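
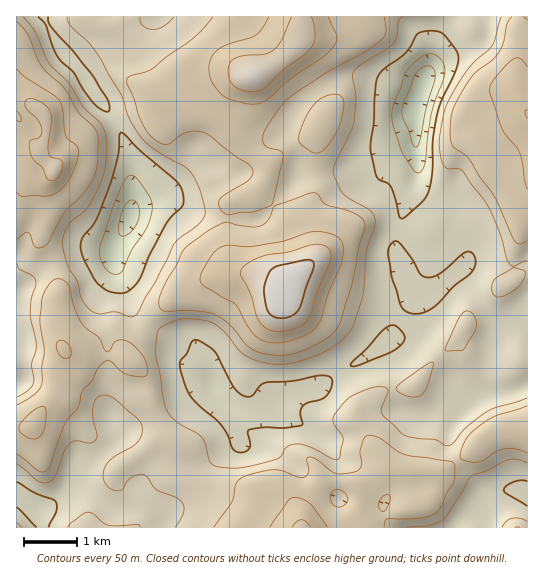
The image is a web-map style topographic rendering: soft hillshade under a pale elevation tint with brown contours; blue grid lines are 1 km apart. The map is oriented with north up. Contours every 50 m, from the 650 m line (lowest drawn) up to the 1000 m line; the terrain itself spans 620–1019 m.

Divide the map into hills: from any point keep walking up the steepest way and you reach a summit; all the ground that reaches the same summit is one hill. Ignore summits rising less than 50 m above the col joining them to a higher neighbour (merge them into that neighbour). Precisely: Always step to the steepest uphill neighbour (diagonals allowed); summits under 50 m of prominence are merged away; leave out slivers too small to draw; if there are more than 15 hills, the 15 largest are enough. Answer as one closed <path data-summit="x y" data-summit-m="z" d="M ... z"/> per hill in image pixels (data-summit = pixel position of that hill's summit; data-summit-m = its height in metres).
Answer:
<path data-summit="287 283" data-summit-m="1019" d="M355 76l-12 1-21 10-17 12-14 15-6 15 0 8 11 20 0 21-34 39-5 3-15 0-35-4-17-5-21-12-10 0-18 5-9 6-4 13-15 28 0 11 7 12 11 33 18 18 32 19 17 7 9 11 5 23 17 18 18 9 19-1 36-20 17-3 18-15 22-12 23-17 9 29 1 18 5 15 5 5 17 6 7 0 20-10 17 2 22-16 22-1 20-7 1-58-7-7-20 5-16-15-25-37 7-11-11-15-3-8 2-30-6-5-23-5-9-12-2-78 5-16-15-8z"/><path data-summit="251 75" data-summit-m="997" d="M450 16l-291 0-17 8-15 17-9 4-21-1-20 16-6 1 8 8 16 26 13 15 17 32 6 19 2 48 8-5 13-4 15-1 21 12 17 5 50 4 14-11 25-31 0-21-11-20 0-8 8-19 12-11 17-12 13-7 16-4 43 7 25 9 12-27 4-20 14-23z"/><path data-summit="302 527" data-summit-m="960" d="M382 344l-23 17-22 12-18 15-17 3-32 18-9 3-14 0-14-7 0 12-2 10 9 16-11 5-23 17-13 4-18 0-10-2-8 0-6 2-12 16 30 24 0 6-6 12 291 1 12-12 16-7 5-8 12-9 18-3 10 4 1-107-21 6-22 1-22 16-17-2-20 10-7 0-17-6-5-5-5-15-1-18z"/><path data-summit="34 426" data-summit-m="915" d="M113 252l-24 0-24 8-16 3-16 12-17 23 0 32 5 5 3 8-1 34-2 4-5 4 0 112 9 2 16 10 13-6 15-16 6-13 26-19 15-16 4-6-1-6 26 34 2 12 10-6 18 2 23-1 8-3 23-17 11-5-9-16 2-20-21-22-8-28-6-6-17-7-32-19-16-14-8-16-5-21-7-12z"/><path data-summit="527 114" data-summit-m="951" d="M527 16l-76 0-16 29-4 20-16 44 2 78 9 12 23 5 6 5-2 30 3 8 11 15 0 3-7 6 3 7 22 32 13 14 7 1 10-5 6 0 6 7z"/><path data-summit="54 170" data-summit-m="965" d="M43 16l-27 1 1 280 16-22 16-12 16-3 24-8 24 0 15-29 4-14-1-48-6-19-17-32-13-15-16-26-11-11-13-19z"/><path data-summit="517 527" data-summit-m="852" d="M517 489l-18 3-12 9-2 18 2 9 41-1 0-33z"/><path data-summit="17 527" data-summit-m="824" d="M21 497l-5 1 0 29 26 1-2-19z"/>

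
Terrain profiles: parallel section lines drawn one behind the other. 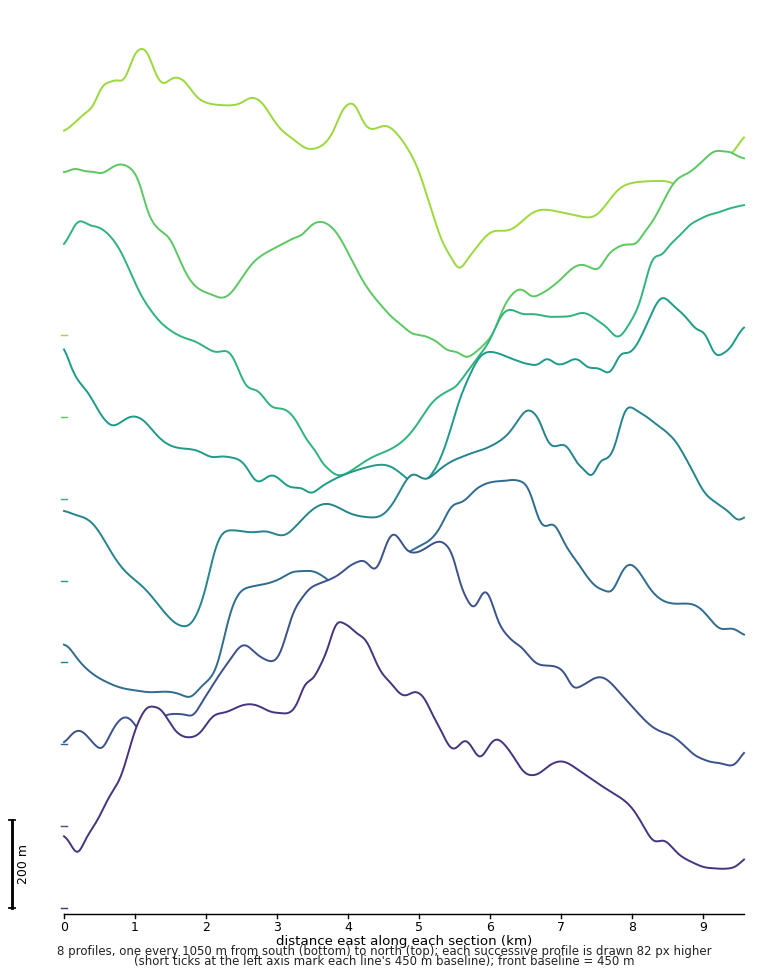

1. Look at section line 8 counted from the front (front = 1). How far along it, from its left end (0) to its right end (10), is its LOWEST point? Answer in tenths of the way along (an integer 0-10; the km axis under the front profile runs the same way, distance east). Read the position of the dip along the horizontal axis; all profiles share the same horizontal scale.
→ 6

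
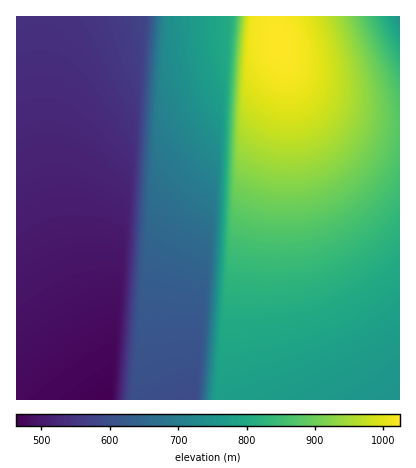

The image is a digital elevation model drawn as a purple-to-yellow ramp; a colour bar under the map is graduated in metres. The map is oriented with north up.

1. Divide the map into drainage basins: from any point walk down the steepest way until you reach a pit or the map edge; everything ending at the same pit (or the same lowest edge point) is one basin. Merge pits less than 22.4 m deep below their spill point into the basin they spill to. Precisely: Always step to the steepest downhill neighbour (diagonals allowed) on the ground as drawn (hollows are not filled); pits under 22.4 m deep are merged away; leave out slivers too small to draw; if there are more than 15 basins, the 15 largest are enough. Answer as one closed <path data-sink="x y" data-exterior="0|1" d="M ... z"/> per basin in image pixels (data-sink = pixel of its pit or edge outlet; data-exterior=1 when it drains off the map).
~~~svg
<path data-sink="108 400" data-exterior="1" d="M276 16l-260 0 0 384 204 0 7-78 7-48 13-48 28-86 9-42 1-32-8-34z"/><path data-sink="400 400" data-exterior="1" d="M284 56l1 34-4 26-14 50-23 70-11 44-13 120 180 0 0-276-40-5-34-14-14-10-16-15z"/><path data-sink="400 16" data-exterior="1" d="M400 16l-124 0 0 10 7 30 7 14 22 25 28 17 20 7 20 4 20 1z"/>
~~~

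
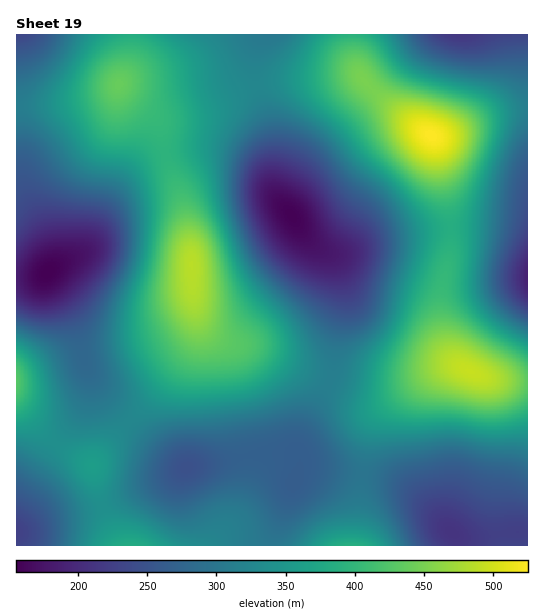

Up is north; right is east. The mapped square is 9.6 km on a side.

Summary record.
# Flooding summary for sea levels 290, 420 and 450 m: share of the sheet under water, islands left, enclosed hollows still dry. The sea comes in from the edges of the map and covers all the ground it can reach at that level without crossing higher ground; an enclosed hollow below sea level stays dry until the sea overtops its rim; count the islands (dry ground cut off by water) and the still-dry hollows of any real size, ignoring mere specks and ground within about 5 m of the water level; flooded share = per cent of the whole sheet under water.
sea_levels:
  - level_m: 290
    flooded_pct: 17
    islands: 0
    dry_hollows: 2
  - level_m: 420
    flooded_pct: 87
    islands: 3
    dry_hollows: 0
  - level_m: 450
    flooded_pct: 94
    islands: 3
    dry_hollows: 0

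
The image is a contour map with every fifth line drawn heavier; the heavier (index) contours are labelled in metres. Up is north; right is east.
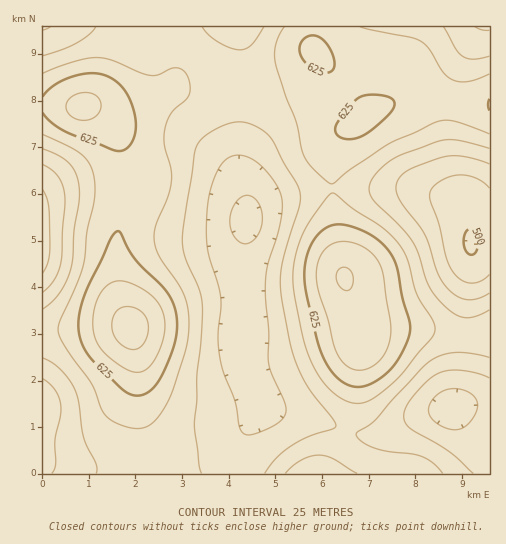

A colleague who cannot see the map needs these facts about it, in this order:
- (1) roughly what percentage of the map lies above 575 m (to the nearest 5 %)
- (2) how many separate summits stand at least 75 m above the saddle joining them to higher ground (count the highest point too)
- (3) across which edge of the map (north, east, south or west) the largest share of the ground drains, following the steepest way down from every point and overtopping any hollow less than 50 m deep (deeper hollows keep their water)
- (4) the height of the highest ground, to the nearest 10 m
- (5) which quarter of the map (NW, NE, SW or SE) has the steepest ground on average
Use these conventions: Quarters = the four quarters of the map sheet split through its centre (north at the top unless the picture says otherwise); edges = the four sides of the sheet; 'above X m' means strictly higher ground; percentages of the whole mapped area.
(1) Roughly 65 % of the ground is higher than 575 m.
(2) Counting only tops that stand 75 m proud, the map has 2 summits.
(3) Drainage is mainly to the south: more ground falls towards that edge than towards any other.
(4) The highest ground is at about 680 m.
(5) Slopes are steepest in the south-east quarter.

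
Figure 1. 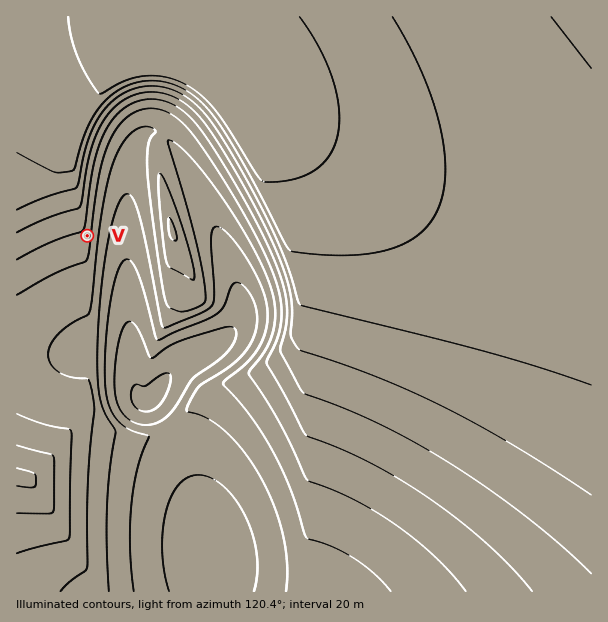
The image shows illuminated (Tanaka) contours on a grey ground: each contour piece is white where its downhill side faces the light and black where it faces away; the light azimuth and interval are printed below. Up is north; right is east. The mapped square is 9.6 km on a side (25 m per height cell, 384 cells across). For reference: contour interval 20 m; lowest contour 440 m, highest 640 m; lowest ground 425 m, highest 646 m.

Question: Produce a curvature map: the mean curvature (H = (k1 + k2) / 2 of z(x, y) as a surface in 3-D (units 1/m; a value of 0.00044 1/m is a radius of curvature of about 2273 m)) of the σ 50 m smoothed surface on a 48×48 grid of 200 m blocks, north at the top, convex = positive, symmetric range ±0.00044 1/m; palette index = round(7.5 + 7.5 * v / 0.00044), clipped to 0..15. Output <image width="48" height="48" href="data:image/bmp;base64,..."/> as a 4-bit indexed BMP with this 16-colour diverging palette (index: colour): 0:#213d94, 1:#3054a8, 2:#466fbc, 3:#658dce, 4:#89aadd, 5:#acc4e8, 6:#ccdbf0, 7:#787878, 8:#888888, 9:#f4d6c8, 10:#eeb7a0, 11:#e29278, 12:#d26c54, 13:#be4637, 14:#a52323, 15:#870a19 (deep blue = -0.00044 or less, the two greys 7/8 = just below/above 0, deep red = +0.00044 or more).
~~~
<image width="48" height="48" href="data:image/bmp;base64,Qk32BAAAAAAAAHYAAAAoAAAAMAAAADAAAAABAAQAAAAAAIAEAAATCwAAEwsAABAAAAAAAAAAlD0hAKhUMAC8b0YAzo1lAN2qiQDoxKwA8NvMAHh4eACIiIgAyNb0AKC37gB4kuIAVGzSADdGvgAjI6UAGQqHAIiIiGeIiIiIiIiIhniIiIiIiIiIiIiIiIiIh2iIiIiIiIiIhniIiIiIiIiIiIiIiIiIdXiIiIiIiIiIhniIiIiIiIiIiIiIiIiIZoiIiIiIiIiIh2iIiIiIiIiIiIiHd4iHV4iIiIiIiIiIh2iIiIiIiIiIiId3d4iFaIiIiIiIiIiIh2iIiIiIiIiIh3d3d4hliIiIiIiIiIiIh2iIiIiIiIiHd3d3d4dHiIiIiIiIiIiIh2iIiIiIiId3d3d3d3VYiIiIiIiIiIiIh2iIiIiIiHd3d3d3d0RoiIiIiIiIiIiIh2iIiIiIh3d3d3d3d3ZHiIiIiIiIiIiIh2iIiIiHd3d3d3d3d4hliIiIiIiIiIiIh2iIiIh3d3d3d3d3d4iGaIh2V4iIiIiIh2iIiId3d3d3d3d3d4iIV4U1ZDeIiIiIh2iIiHd3d3d3d3d3d4iIdWS8zIN4iIiIhmiIh3d3d3d3d3d3d4iIhSnMy7gniIiIhmiId3d3d3d3d3d3d4iIhiu7mqpSaIiIhniHd3d3d3d3d3d3d4iIhiqqeaqFMkeIhnh3d3d3d3d3d3d3d4iIhiqqd6qaqWJHhXd3d3d3d3d3d3d3d4iIhiqqlKqqqrpSdXd3d3d3d3d3d3d3d4iIhzqqopqqqru2JXd3d3d3d3d3d3d3d4iIhzqqpUqqqqu7M3d3d3d3d3d3d3d3d4iIhzqqqQWZmau7gHd3d3d3d3d3d3d3d4iIhzqqqSQVaKq7kHd3d3d3d3d3d3d3d4iIhjqqqSdgeaq7kHd3d3d3d3d3d3d3d4iIhkqqqShTmqqqgHd3d3d3d3d3d3d3d4iIhVqqqScXqqqqUXd3d3d3d3d3d3d3d4iIhVqqqiYZqqqqJHd3d3d3d3d3d3d3d4iIhGqqqjFaqqqpBnd3d3d3d3d3d3d3d4iIg4qqqiCaqqqmB3d3d3d3d3d3d3d3d4iIgpqqqgKqqqqhR3d3d3d3d3d3d3d3d4iIcZqqqgeqqqqAd3d3d3d3d3d3d3d4iHiIcaqqqQmqqqoyd3d3d3d3d3d3d3iIiFZ4UqqqpwqqqqkGd3d3d3d3d3d3eIiIiHdWNKqqpDqqqqQXd3d3d3d3d3d3iIiIiIh3FKqqo2qqqpBnd3d3d3d3d3d4iIiIiIiIQ6qqo4qqqkF3d3d3d3d3d3eIiIiIiIiIYKuqlpqqqQZ3d3d3d3d3d3iIiIiIiIiIcJu7qaqqoyd3d3d3d3d3d4iIiIiIiIiHcku7u7u7cHd3d3d3d3d3d4iIiIiIiIh3dwm7u7u5BXd3d3d3d3d3eIiIiIiIiIh3d1CbzLuQN3d3d3d3d3d3iIiIiIiIiId3d3UDeXMEd3d3d3d3d3d4iIiIiIiIiId3d3d0EBR3d3d3d3d3d3d4iIiIiIiIiHd3d3d3d3d3d3d3d3d3d3eIiIiIiIiIiHd3d3d3d3d3d3d3d3d3d3iIiIiIiIiIiHd3d3d3d3d3d3d3d3d3d4iIiIiIiIiIiHd3d3d3d3d3d3d3d3d3d4iIiIiIiIiIiA=="/>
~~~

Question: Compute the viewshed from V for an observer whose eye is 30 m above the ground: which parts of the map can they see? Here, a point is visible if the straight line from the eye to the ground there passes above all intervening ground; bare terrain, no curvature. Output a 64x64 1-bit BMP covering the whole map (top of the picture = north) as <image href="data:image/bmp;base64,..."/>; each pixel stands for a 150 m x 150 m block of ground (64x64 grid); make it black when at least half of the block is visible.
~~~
<image width="64" height="64" href="data:image/bmp;base64,Qk0+AgAAAAAAAD4AAAAoAAAAQAAAAEAAAAABAAEAAAAAAAACAAATCwAAEwsAAAIAAAAAAAAA////AAAAAAAAAAAAAAAAAAAAAAAAAAAAAAAAAAAAAAAAAAAAAAAAAAAAAAAAAAAAAAAAAAAAAAAAAAAAAAAAAAAAAAAAAAAAAAAAAAAAAAAAAAAAAAAAAAAAAAAAAAAAAAAAAAAAAAAAAAAAAAAAAAAAAAAAAAAAAAAAAAAAAAAAAAAAAAAAAAAAAAAAAAAAAAAAAAAAAAAAAAAAAAAAAAAAAAAAAAAAAAAAAAAAAAAAAAAAAAAAAAAAAAAAAAAAAAAAAAAAAAAAYAAAAAAAAABgAAAAAAAAAOAAAAAAAAD+4AAAAAAAAP/gAAAAAAAA/+AAAAAAAAD/4AAAAAAAAP/gAAAAAAAA/+AAAAAAAAD/4AAAAAAAAP/gAAAAAAAA/+AAAAAAAAD/4AAAAAAAAP/gAAAAAAAA/+AAAAAAAAD/4AAAAAAAAP/gAAAAAAAA/+AAAAAAAAD/4AAAAAAAAP/gAAAAAAAA/+AAAAAAAAD/4AAAAAAAAP/gAAAAAAAA/+AAAAAAAAD+wAAAAAAAAP4AAAAAAAAA/gAAAAAAAAD+AAAAAAAAAP4AAAAAAAAA/wAAAAAAAAD/AAAAAAAAAP8AAAAAAAAA/wAAAAAAAAD/AAAAAAAAAP+AAAAAAAAA/4AAAAAAAAD/gAAAAAAAAP+AAAAAAAAA/8AAAAAAAAD/wAAAAAAAAA=="/>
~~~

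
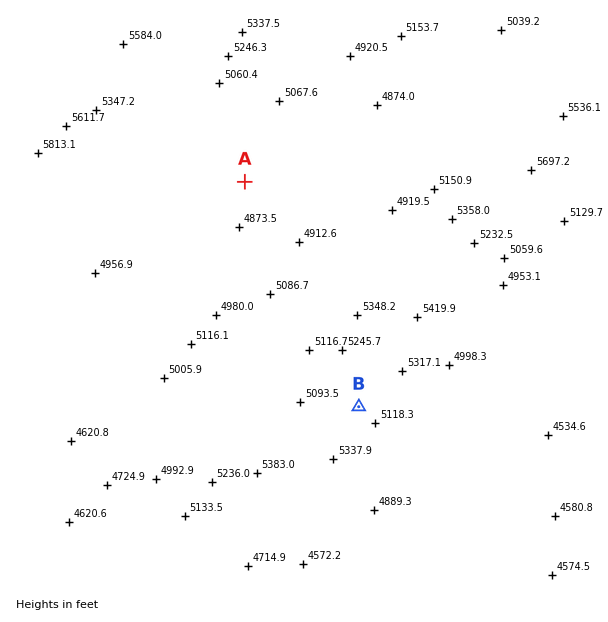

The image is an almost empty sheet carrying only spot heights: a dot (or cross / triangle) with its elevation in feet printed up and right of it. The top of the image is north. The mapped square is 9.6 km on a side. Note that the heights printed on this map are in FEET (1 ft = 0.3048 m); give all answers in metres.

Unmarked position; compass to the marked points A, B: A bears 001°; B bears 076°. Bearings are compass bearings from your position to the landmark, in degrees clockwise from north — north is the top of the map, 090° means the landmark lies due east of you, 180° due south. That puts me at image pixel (240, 436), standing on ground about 1620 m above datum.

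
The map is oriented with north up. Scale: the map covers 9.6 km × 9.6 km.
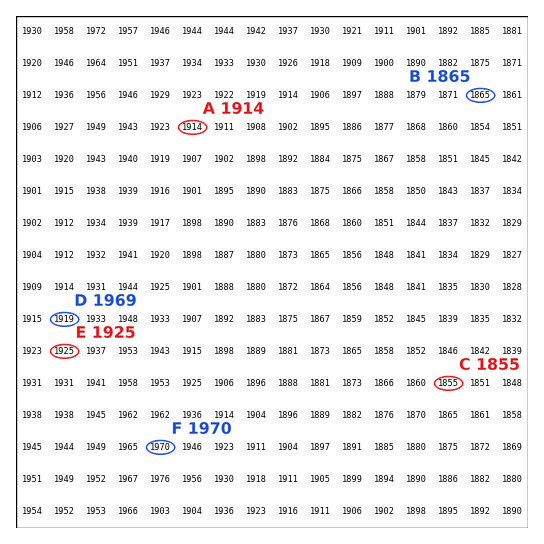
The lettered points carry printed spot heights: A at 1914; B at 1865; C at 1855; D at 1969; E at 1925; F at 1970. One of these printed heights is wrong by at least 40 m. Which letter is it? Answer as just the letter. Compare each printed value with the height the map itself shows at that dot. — D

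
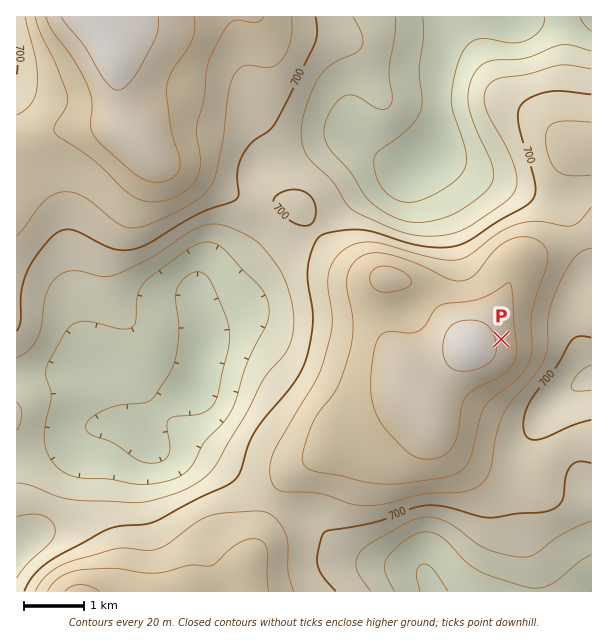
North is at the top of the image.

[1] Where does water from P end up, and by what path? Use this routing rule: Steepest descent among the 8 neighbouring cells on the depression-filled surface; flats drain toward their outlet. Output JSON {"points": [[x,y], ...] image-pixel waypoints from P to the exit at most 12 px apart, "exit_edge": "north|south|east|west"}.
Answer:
{"points": [[501, 339], [513, 339], [525, 339], [537, 339], [549, 339], [561, 339], [573, 347], [585, 359], [590, 371], [591, 372]], "exit_edge": "east"}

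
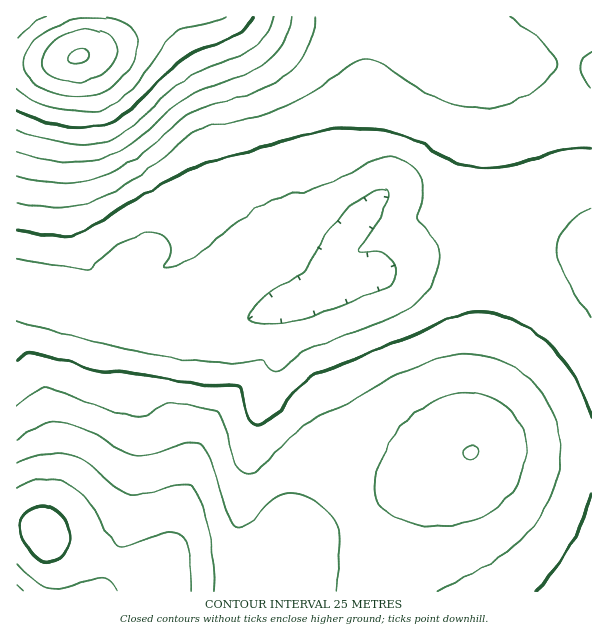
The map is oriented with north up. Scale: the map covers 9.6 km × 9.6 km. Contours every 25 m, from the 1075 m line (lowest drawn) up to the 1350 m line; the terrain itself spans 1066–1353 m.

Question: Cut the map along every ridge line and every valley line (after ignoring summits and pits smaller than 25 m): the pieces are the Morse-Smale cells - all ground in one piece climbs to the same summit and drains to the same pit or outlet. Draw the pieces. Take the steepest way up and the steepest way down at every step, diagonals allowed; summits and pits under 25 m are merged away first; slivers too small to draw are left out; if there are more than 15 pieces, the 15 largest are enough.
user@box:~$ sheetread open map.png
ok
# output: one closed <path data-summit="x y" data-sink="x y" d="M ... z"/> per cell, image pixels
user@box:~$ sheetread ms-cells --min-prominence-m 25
<path data-summit="78 56" data-sink="344 242" d="M591 16l-495 0-4 26-9 13-35 7-32 3 0 225 128 29 38 5 31 0 53-11 79-31 32-10 39-18 37-10 33-3 38 1 67 10z"/><path data-summit="471 452" data-sink="344 242" d="M492 241l-28 1-30 6-33 12-24 12-32 10-63 25-5 7 0 15 5 16-5 15 0 12 5 8 34 34 27 71 21 43 21 35 23 29 183 0 1-340-37-6z"/><path data-summit="45 534" data-sink="344 242" d="M23 290l-7 1 1 237 22 2 14 11 109 41 2 2 1 8 243-1-23-28-21-35-21-43-27-71-34-34-5-8 0-12 5-13-5-18 0-15 2-6-52 14-45 2-77-12z"/><path data-summit="45 534" data-sink="17 591" d="M27 528l-11 0 1 64 147-1 0-7-2-2-102-38-13-6-5-6z"/><path data-summit="78 56" data-sink="17 17" d="M95 16l-78 0-1 47 32-1 35-7 7-7 4-10z"/>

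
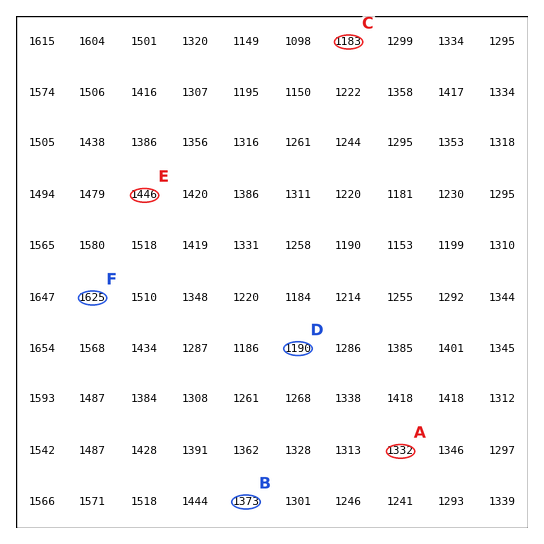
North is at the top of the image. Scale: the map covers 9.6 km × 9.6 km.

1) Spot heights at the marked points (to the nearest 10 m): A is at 1330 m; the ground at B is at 1370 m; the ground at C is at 1180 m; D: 1190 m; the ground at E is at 1450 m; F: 1620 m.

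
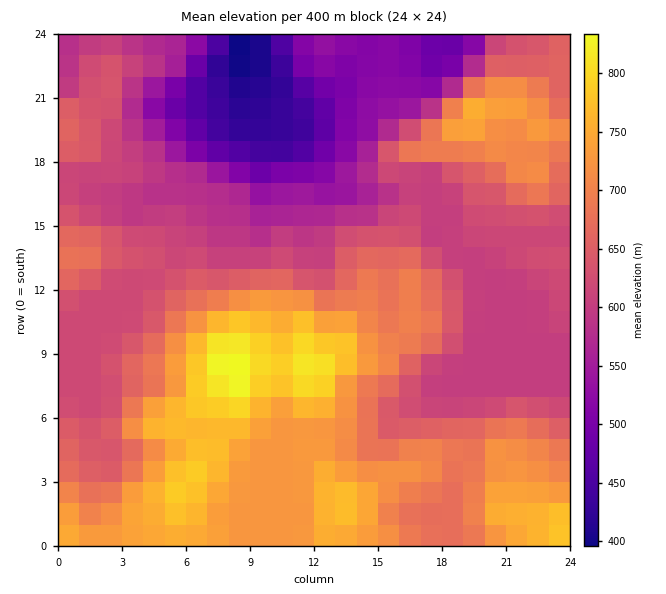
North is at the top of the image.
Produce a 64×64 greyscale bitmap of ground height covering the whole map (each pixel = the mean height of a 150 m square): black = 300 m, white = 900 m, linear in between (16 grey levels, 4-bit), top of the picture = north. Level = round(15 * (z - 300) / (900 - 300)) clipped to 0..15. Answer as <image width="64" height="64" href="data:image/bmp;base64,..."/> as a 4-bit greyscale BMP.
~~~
<image width="64" height="64" href="data:image/bmp;base64,Qk12CAAAAAAAAHYAAAAoAAAAQAAAAEAAAAABAAQAAAAAAAAIAAATCwAAEwsAABAAAAAAAAAAAAAAABEREQAiIiIAMzMzAERERABVVVUAZmZmAHd3dwCIiIgAmZmZAKqqqgC7u7sAzMzMAN3d3QDu7u4A////ALu7u7u7u7u7u7u7u7u7u7u7u7u7u6qqmZmZqqu7u8zMu7u7u7u7u7u7u7u7u7u7u7vLu7u6qqmZmZqqu7u7zMy7uqq7u7u7zMu7u7u7u7u7vMy7u7qqmZmZmqu7u7vMzLu6qqu7u7vMy7u7u7u7u7u8zMu7qqmZmZmaq7u7u8zMu7qqq7u7vMzMu7u7u7u7u7zMzLuqqZmZmZqrvMu7zMy7qqqqu7vMzMy7u7u7u7u7vMzMu6qqmZmZmqu7u7u7u6qqmaq7u8zMzLu7u7u7u7u8zMy7uqqqqZmaq7u7u7u7qpmZmqu7zMzMy7u7u7u7u7zMy7u7qqqqqZqqu7u7u6qZmZmZqru8zMzMu7u7u7u7vMu7u7u7uqqpmqqru7u6qpmZmZmaq7vMzMzLu7u7u7u7u7qqq7u6qqmZqqu7uqqqmZmYiJmqu7zMzMu7u7u7u7u6qqqqqqqqqpmqu7uqqqqZmYiImZqrvMzMy7u7u7u7u7qqqaqqqqqqmaq7uqqqqpmZiImZqru7zMzLu7u7u7u7qqqpmaqqqqqZqruqqqqpmZmImaq7u7u8zMy7u7u7u7q6qqmZmZmqqpmqqqqqqZmZmIiZq7zMzMy8zMu7u7u7u7qqqZmZmZmZmZqqqqmZmZmIiImrvMzMzMzMzMu7u7u7u6qpmIiIiJmZmZmZmZmZiIiIiZq7zMzMzMzMy7u7u7u7qqmYiIiIiIiIiZmZiIiIiIiImqu7zMzMzN3Lu7zMy7uqqZmIiIiIiIiIiIiIiIiIiIiZqqu8zMzd3cy7zMzMu6qZmZiIiIiIiIiIiIiIiIiIiJmZqrvMzd3d3LzMzdzLqqmZmIiIiIiIiIiIiIiIiIiImZmqq8zN3d3czMzd3MuqqqmYiIiIiIiIiIiIiIiIiImZmaq7zN3e7d3Mzd3dzLuqqpmIiIiIiIiIiIiIiIiIiZmaqrvM3d7d3czN3d3My7uqqZiIiIiIiIiIiIiIiIiJmZmqu8zd3d3czM3d3czLu6qqmYiIiIiIiIiIiIiIiIiZmaq7vM3d3dzMzN3czMu6qqqZmYiIiIiIiIiIiIiIiIiZmqu8zd3d3MzM3czMy7qqqqqpmIiIiIiIiIiIiIiIiImaq7vM3d3MzMzMzMzLqqqqqqmYiIiIiIiIiIiIiIiIiJmqu7zMzMzLvMzLu7uqqqqqqZiIiIiIiIiIiIiIiIiImZqqu7zMy7u8zLu7u6qqqqqpmIiIiIiIiIiIiIiIiIiZmaqqu7u7u7vLuqqqqpqqqqmYiIiIiIiIiIiIiIiIiImZmqqqq7u7u7qqmqqqmaqqmZiIiIiIiIiIiIiIiIiIiZmZmZqqqqqqqZmZqqqZqqqZmIiIiIiIiIiZmIiIiIiImZmZmZmqqqmZmZmaqpmqqpmYiIiIiIiIiJmZmIiIiIiImZiImZmZmYiIiZqqmaqqmZiIiIiIiIiImamZiIiIiIiIiIiIiIiIiIiJmqmZqqmZiIiIiIiIiIiaqpmIiIiIiIiIiIiIiIiIeImZmZmamYiIiIiIiIiIiJmpmZiIiIiIiIh3iIiIiId4iJmZmZmYiIiIiIiIiIiImZmZmYiIiIiIiHd3d3iIh3iImZmZmYiIiIiIiIiIiIiZmZmYiIiIiIiHd3d3eIh3eIiIiIiYiIeIiIiIiIiIiJmZmIiIiIiIiHd3d3d3d3d3iIiIiIiId3iIiIiIiIiImYiIiHd4iIh3d3d3dmd3d3d3iIiIiIiHeIiIiIiIiIiIiIiHd3eIh3d3d3d2Znd2d3d3d3iIiId4iIiIiIiIiIiIiHh3d3d3d3d3d3ZmZ2ZmZmZneIiIiHiIiIiJmZmYiIiHeHd3d3d3d3d3ZmZmZmZmZmZ3iIiIeIiIiJmamZmIiId3d3d3d3d3d3ZmZmZmZmZmd3d3iId4iIiJmaqqmYiIiIiHd3d3d3d3ZlVWZmZmZmd3d3d3d4iJmZmaqqqZiIiIiIiHd3d3dmZVVVVVVVVmZneIiHd4iJmZmaq6qpmIiIiIiIh3d3ZmVVVERVVVVWZmd4mZiIiZmZmqqqqqmYiIiIiIh3dmZlVUREREREVVVmZ3iZqZmZmZqqqqqqqZmZmYiId3dmZVVEREREM0REVVZmeJmqqqqqqqqqqqqqqZmZiId3d2ZVVEREMzMzM0RFVWZniZqqq6qquqqqqqqpmZmIh3d2ZVVEQzMzMzMzREVVVmd4iZqru7u6qqq7uqmZiIiHd2ZVVURDMzMzMzNERVVmZmd4iau7u7qqq7u6qZmImId2ZVVUREMzMzMzNERFVWZmZmd4mrzLu7u7u6qpmYiYh3ZlVUREQzMzMzM0REVVZmZmZmeJu8y7u7u6qZiIiJiHdmVVRERDMzMzMzREVVVmZmZmZniau7u7u7qZmIiImId2ZVVEREMzMzMzRERVVVZmZmZmZ4mru7u7qpmXeIiZiHdmZVREMzMzMzNERVVVVWZmZlVWeJqqqqqqmZd4iJmIh3dmVUQzMzMzM0VVVVVVZmZlVVVniZqqqZmZl3eIiIiHd3ZlRDMyMzM0RVVVVVVVVVVVVVZ4mZmZmZmXd4iIiId3d2VUMzIiMzRVZmVVVVVVVVVVVWeJmZmZmZd3iIiId3d3dlRDMiIzNFVmZlVVVVVVVVVVVniYiImZl3d4iId3d3dmZUMyIjNEVWZmZVVVZVVVVVVWeIiIiZmXd3d3d3d3dmZlVDIiM0RVZmZlVVVVVVVVVVVoiIiJmZ"/>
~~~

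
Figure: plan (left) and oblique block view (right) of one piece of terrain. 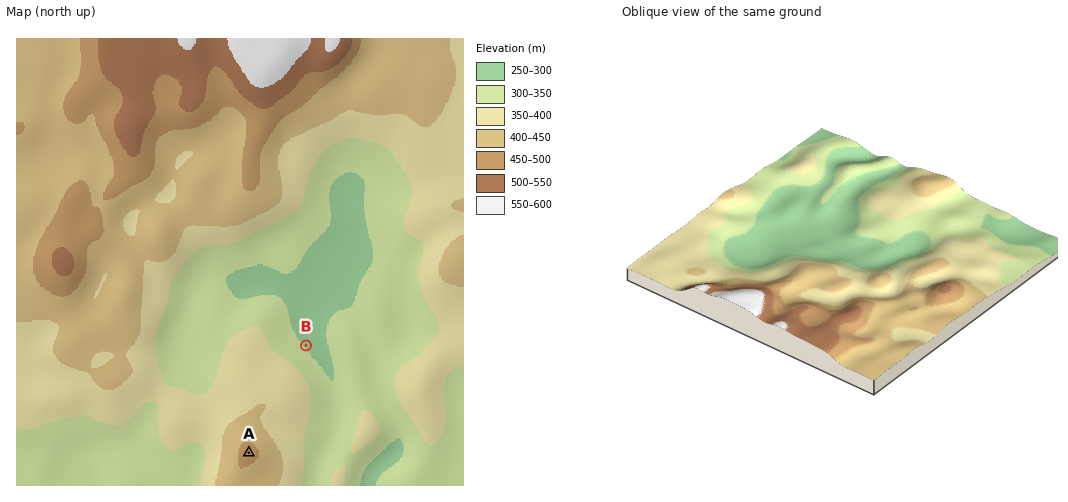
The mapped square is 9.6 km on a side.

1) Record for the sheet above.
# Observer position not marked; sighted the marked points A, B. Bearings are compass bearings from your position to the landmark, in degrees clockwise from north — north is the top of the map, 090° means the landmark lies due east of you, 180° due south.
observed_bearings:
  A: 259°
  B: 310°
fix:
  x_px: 399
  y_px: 424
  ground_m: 320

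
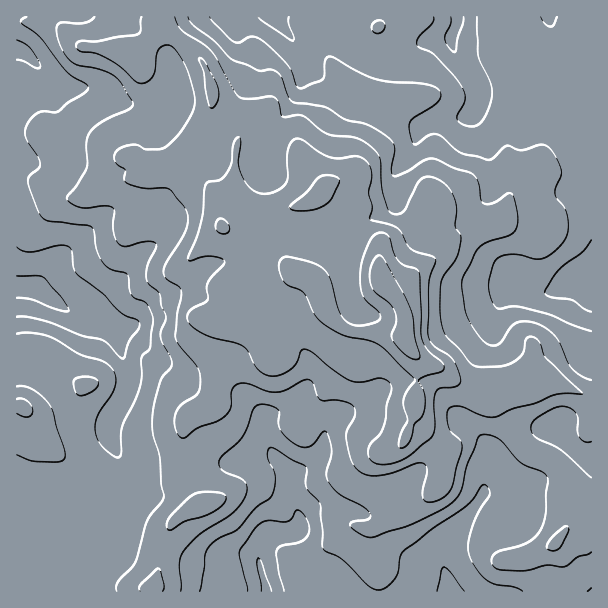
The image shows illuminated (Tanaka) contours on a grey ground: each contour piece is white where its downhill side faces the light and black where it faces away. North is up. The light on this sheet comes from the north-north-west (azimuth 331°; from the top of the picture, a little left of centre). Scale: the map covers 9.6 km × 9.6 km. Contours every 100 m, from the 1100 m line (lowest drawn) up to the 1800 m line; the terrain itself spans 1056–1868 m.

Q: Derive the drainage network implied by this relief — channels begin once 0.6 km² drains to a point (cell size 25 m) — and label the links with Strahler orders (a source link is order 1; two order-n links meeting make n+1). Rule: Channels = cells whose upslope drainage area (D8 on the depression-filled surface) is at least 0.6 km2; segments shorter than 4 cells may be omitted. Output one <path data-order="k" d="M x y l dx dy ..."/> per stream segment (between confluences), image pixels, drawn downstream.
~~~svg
<path data-order="1" d="M507 591l-57 0"/><path data-order="2" d="M258 557l0 4 2 2 1 10 2 2 1 9 2 1 0 6"/><path data-order="1" d="M254 552l4 5"/><path data-order="1" d="M92 539l0-9 1-2 0-4 2-2 0-6 1-1 2-12"/><path data-order="2" d="M299 528l0 2-5 3-22 0-3 1-8 8-3 15"/><path data-order="1" d="M506 501l-12-6-11 0-1 2"/><path data-order="2" d="M101 500l15-15 0-3 1-2 0-6 2-1 0-17-3-6-3-3 0-3-3-4 0-6-2-2 0-10 6-12 6-8 6-12 0-4 2-2 0-15-2-1-1-8-3-4-3-23-8-7"/><path data-order="1" d="M68 498l3 3 6 3 4 0 2-1 13 0 3-3 2 0"/><path data-order="2" d="M482 497l-11 12 0 1-13 14 0 1-12 12-2 3 0 3-1 2 0 22 1 2 0 3 3 6 0 9 2 1 0 3 1 0"/><path data-order="1" d="M404 488l0 3-3 6 0 4-5 9-10 11-8 0-4-3-3 0-8-5-3 0-6-3-10 0-2-1-31 0-9 9 0 6-3 4"/><path data-order="2" d="M290 483l0 14 9 18 0 13"/><path data-order="2" d="M287 470l3 4 0 9"/><path data-order="1" d="M261 461l17 0 9 9"/><path data-order="2" d="M264 431l0 6 8 15 15 16 0 2"/><path data-order="1" d="M471 429l15 15 0 26-1 1 0 20-3 6"/><path data-order="1" d="M555 429l24 24 9 5 3 0 0 1"/><path data-order="1" d="M260 408l3 5 0 16 1 2"/><path data-order="1" d="M368 399l-9 8-18 7-15 15 0 5-2 1 0 11-3 6-19 19-5 2-6 6 0 3-1 1"/><path data-order="1" d="M24 374l-7 0 0-2"/><path data-order="1" d="M171 366l-6-4-1 0-5-5-1 0-27-27-12 0-5-3"/><path data-order="1" d="M308 362l0 21-8 15-12 12-4 0-2 1-4 0-2 2-6 1-6 6 0 11"/><path data-order="3" d="M111 326l-3-3-3 0-1-2-6 0-2-1-6 0-3-2"/><path data-order="1" d="M497 323l0-9"/><path data-order="1" d="M495 320l0-5 2-1"/><path data-order="3" d="M87 318l-3 0-4-3-3 0-6-3-3-3-2 0-3-3-1 0-3-3-11-6-9-7-3-2-4 0-2-1"/><path data-order="2" d="M497 314l0-3 1-2 0-3 3-6 11-10"/><path data-order="1" d="M351 306l-3-6 0-4-1-2 0-7-2-2 0-9-1-1 0-5-2-1 0-3-4-9 0-26 1 0 5-4 1 0 8-6"/><path data-order="1" d="M591 291l0-15"/><path data-order="2" d="M512 290l19 0"/><path data-order="2" d="M531 290l5 0 1 1 20 0 6-4 1 0 8-8 3-1 3 0 1-2 12 0"/><path data-order="3" d="M30 287l-13 0"/><path data-order="1" d="M522 287l3 1 5 0 1 2"/><path data-order="1" d="M260 281l-8-8-1-3 0-12-8 0"/><path data-order="1" d="M51 266l-7 7 0 2-5 4 0 2-6 6"/><path data-order="2" d="M243 258l-3 2-9 0-1 1-11 0-1 2-3 0-9 4-17 17-1 0-5 4-6 3-3 0-1 2-9 0-2 1-6 2-16 16 0 3-11 11-3 1-12 0"/><path data-order="1" d="M249 252l-6 6"/><path data-order="1" d="M156 243l-9 8-1 0-14 13 0 2-42 42 0 7-3 3"/><path data-order="1" d="M330 233l5-3 3 0 9-8 6-1"/><path data-order="1" d="M456 227l3-2 30-30 0-4 2-2 0-34-5-9-7-9 0-3-2-2 0-4-1-2 0-18"/><path data-order="2" d="M353 221l12 0 9-5 3 0 6-3 12-12 0-28 6-6 0-2 9-10 4-9 3-12 2-3 6-6"/><path data-order="1" d="M116 209l-2 0-4 4-2 0-73 74-2 0"/><path data-order="1" d="M578 195l13 14 0 66"/><path data-order="1" d="M41 167l-6-2-2-1-3 0-1-2-3 0-2-1-7 0 0-3"/><path data-order="1" d="M261 165l0-22 6-11 23-22 0-2 3-3 4-9 0-4 2-2 0-3 3-6 0-4 1-2 0-13"/><path data-order="1" d="M218 138l0-3 6-12 15-19 3-6 1-8 14-13 0-33 18-18 0-9"/><path data-order="2" d="M425 125l7-5 24 0 2-1 3 0 6-5 1 0 8-7"/><path data-order="1" d="M473 113l0-2 3-3"/><path data-order="3" d="M476 107l1-3 0-15-4-9"/><path data-order="1" d="M536 107l0-5 1-1 0-18-1-2 0-3-11-10-6-3-16 0-17 16-12 0-1-1"/><path data-order="1" d="M344 95l-14-14-1 0-9-7-8-3-9-9"/><path data-order="1" d="M171 84l0 2-7 7-6 2-11 6-3 0-1 1-21 0-14-10-3 0-6-3-28 0-2-2-6-1-19-17-2 0-16-16-2 0"/><path data-order="3" d="M473 80l-12-17-2-4-3-3-3-6 0-3-1-2 0-7 1-3"/><path data-order="1" d="M48 77l-24-24"/><path data-order="2" d="M303 62l-7-18-17-20 0-1-3-3 0-3-1 0"/><path data-order="2" d="M24 53l-4-3-3 0 0-2"/><path data-order="1" d="M402 53l24-12 23 0 4-6"/><path data-order="3" d="M453 35l0-3 5-9 0-6"/><path data-order="1" d="M552 29l0-3-1-2 0-7-2 0"/><path data-order="1" d="M240 18l2-1 33 0"/><path data-order="1" d="M86 17l-12 0"/>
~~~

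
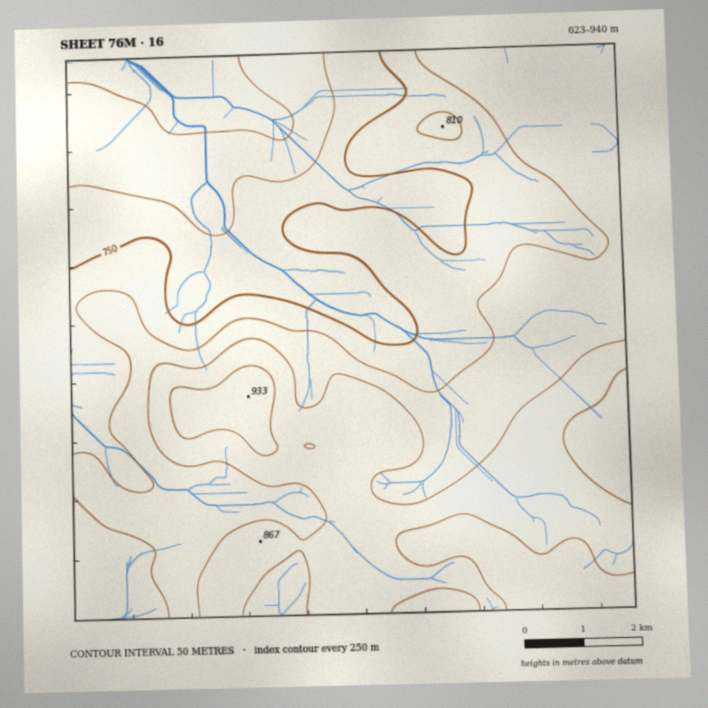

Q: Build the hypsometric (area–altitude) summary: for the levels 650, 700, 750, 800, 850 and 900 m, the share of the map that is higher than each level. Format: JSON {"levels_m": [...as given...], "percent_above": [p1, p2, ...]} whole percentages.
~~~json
{"levels_m": [650, 700, 750, 800, 850, 900], "percent_above": [96, 88, 75, 54, 27, 8]}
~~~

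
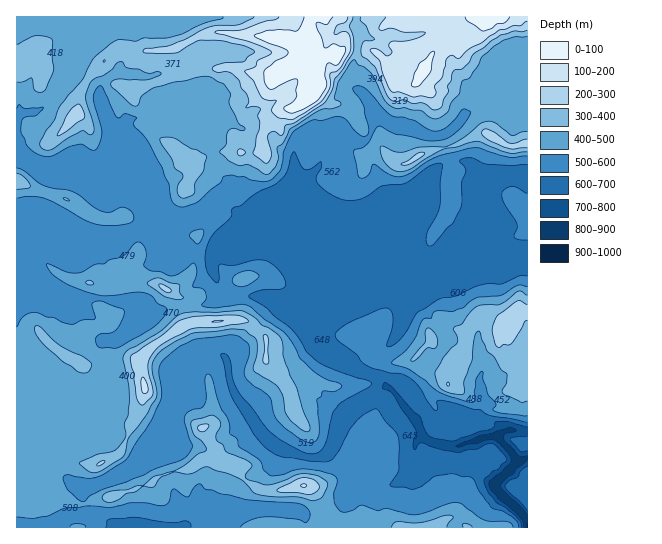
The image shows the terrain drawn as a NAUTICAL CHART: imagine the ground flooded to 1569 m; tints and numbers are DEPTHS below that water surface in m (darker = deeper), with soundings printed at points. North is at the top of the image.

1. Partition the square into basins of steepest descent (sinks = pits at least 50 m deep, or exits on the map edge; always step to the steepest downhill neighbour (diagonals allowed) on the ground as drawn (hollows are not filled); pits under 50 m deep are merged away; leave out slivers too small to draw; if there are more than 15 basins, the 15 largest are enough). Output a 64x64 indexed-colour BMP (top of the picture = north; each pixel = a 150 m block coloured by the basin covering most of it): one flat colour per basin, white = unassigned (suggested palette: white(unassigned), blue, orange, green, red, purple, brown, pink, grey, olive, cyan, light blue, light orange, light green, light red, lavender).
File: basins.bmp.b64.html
<image width="64" height="64" href="data:image/bmp;base64,Qk12CAAAAAAAAHYAAAAoAAAAQAAAAEAAAAABAAQAAAAAAAAIAAATCwAAEwsAABAAAAAAAAAA////ALR3HwAOf/8ALKAsACgn1gC9Z5QAS1aMAMJ34wB/f38AIr28AM++FwDox64AeLv/AIrfmACWmP8A1bDFACIiIiIiIiIiIiIiIiIiIiIiIiIRERERERERERERERERIiIiIiIiIiIiIiIiIiIiIiIiIiEREREREREREREREREiIiIiIiIiIiIiIiIiIiIiIiIiERERERERERERERERERESIhERIiIiIiIiIiIiIiIiIiIRERERERERERERERERERERERERESIiIiIiIiIiIiIiIRERERERERERERERERERERERERERERIiIiIiIiERERERERERERERERERERERERERERERERERESIiIiIiEREREREREREREREREREREREREREREREREREREREiIiIRERERERERERERERERERERERERERERERERERERERERERERERERERERERERERERERERERERERERERERERERERERERERERERERERERERERERERERERERERERERERERERERERERERERERERERERERERERERERERERERERERERERERERERERERERERERERERERERERERERERERERERERERERERERERERERERERERERERERERERERERERERERERERERERERERERERERERERERERERERERERERERERERERERERERERERERERERERERERERERERERERERERERERERERERERERERERERERERERERERERERERERERERERERERERERERERERERERERERERERERERERERERERERERERERERERERERERERERERERERERERERERERERERERERERERERERERERERERERERERERERERERERERERERERERERERERERERERERERERERERERERERERERERERERERERERERERERERERERERERERERERERERERERERERERERERERERERERERERERERERERERERERERERERERERERERERERERERERERERERERERERERERERERERERERERERERERERERERERERERERERERERERERERERERERERERERERERERERERERERERERERERERERERERERERERERERERERERERERERERERERERERERERERERERERERERERERERERERERERERERERERERERERERERERERERERERERERERERERERERERERERERERERERERERERERERERERERERERERERERERERERERERERERERERERERERERERERERERERERERERERERERERERERERERERERERERERERERERERERERERERERERERERERERERERERERERERERERERERERERERERERERERERERERERERERERERERERERERERERERERERERERERERERERERERERERERERERERERERERERERERERERERERERERERERERERERERERERERERERERERERERERERERERERERERERERERERERERERERERERERERERERERERERERERERERERERERERERERERERERERERERERERERERERERERERERERERERERERERERERERERERERERERERERERERERERERERERERERERERERERERERERERERERERERERERERERERERERERERERERERERERERERERERERERERERERERERERERERERERERERERERERERERERERERERERERERERERERERERERERERERERERERERERERERERERERERERERERERERERERERERERERERERERERERERERERERERERERERERERERERERERERERERERERERERERERERERERERERERERERERERERERERERERERERERERERERERERERERERERERERERERERERERERERERERERERERERERERERERERERERERERERERERERERERERERERERERERERERERERERERERERERERERERERERERERERERERERERERERERERERERERERERERERERERERERERERERERERERERERERERERERERERERERERERERERERERERERERERERERERERERERERERERERERERERERERERERERERERERERERERERERERERERERERERERERERERERERERERERERERERERERERERERERERERERERERERERERERERERERERERERERERERERERERERERERERERERERERERERERERERERERERERERERERERERERERERERERERERERERERERERERERERERERERERERERERERERERERERERERERERERERERERERERERERERERERERERERERERERERERERERERERERERERERERERERERERERERERERERERERERERERERERERERERERERERERERERERERERERERERERERERERERERERERERERERERERERERERERERERERERERERERERERERERERERERERERERERERERERERERERERERERERERERERERERERERERERERERERERERERERERERERERERERERERERERERERERERERERERERERERERERERERERERERERERERERERERERERERERERERERERERERERERERERERERERERERERERERERERERERERERERERERERERERERERERERERERERERERERERERERERERERERERERER"/>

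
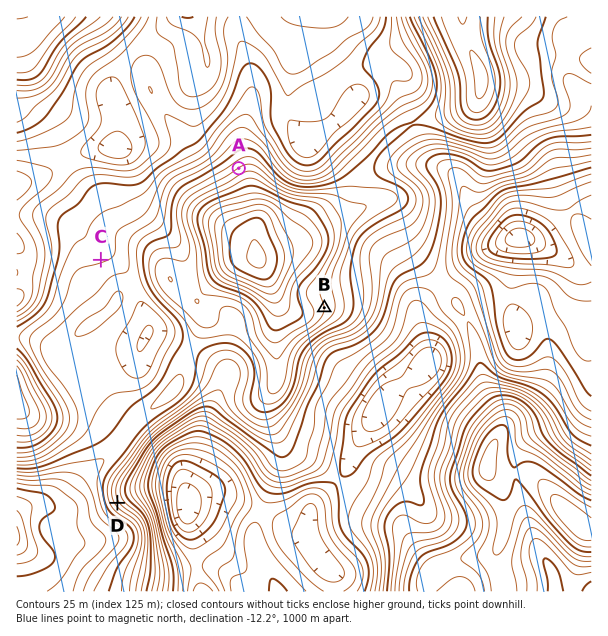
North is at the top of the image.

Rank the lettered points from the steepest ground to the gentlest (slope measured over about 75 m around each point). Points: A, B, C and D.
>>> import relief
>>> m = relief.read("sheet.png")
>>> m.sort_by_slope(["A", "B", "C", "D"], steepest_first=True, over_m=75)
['D', 'A', 'B', 'C']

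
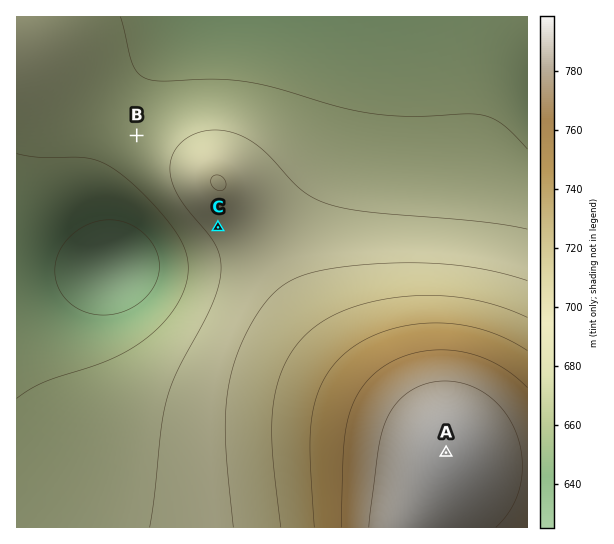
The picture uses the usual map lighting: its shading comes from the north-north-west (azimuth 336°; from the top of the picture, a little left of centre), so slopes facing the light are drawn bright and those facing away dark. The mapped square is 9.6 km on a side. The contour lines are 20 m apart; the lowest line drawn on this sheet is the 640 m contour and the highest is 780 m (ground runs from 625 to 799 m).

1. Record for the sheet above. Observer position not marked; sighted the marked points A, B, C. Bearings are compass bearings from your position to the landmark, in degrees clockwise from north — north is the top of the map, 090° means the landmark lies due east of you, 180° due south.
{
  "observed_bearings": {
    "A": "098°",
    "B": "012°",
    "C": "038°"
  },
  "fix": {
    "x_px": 81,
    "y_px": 402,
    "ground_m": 665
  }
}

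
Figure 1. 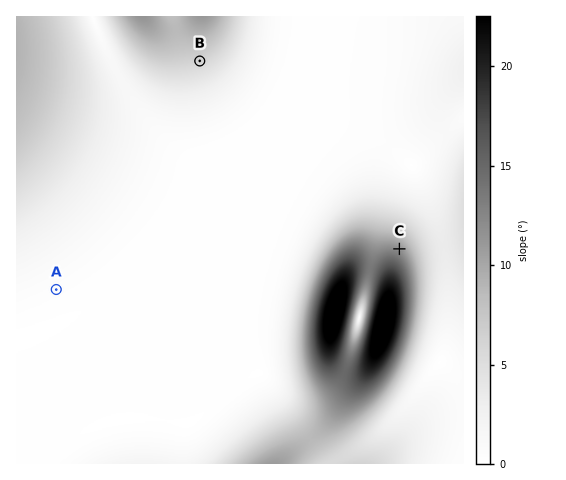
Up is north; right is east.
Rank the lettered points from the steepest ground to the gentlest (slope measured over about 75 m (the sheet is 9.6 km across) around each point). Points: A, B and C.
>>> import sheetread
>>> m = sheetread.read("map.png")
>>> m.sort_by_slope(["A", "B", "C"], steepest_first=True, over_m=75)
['C', 'B', 'A']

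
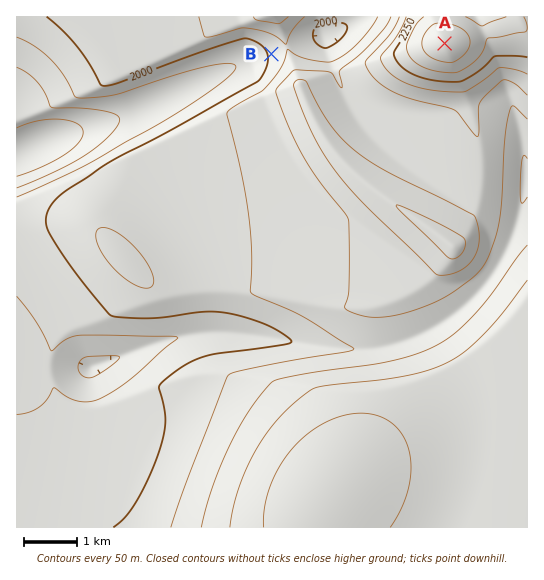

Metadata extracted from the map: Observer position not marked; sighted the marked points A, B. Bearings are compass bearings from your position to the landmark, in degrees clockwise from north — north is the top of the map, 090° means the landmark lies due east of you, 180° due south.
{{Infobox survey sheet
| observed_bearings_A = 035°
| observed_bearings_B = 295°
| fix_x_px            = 396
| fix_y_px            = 112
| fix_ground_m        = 2120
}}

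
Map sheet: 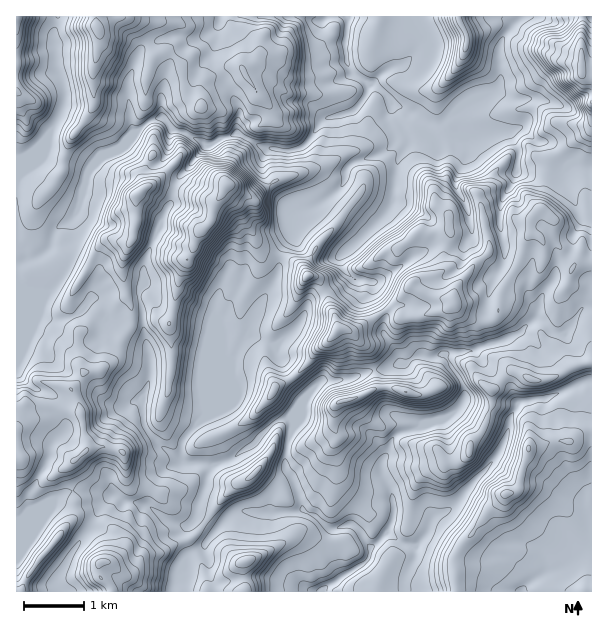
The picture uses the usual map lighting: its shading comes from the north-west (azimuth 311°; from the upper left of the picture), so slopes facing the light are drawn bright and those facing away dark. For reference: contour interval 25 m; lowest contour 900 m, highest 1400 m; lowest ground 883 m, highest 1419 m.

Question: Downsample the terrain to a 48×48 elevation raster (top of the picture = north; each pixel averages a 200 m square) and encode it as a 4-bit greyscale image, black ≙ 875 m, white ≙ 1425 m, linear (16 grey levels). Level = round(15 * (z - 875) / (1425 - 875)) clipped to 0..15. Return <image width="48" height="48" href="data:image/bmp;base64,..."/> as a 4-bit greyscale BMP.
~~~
<image width="48" height="48" href="data:image/bmp;base64,Qk32BAAAAAAAAHYAAAAoAAAAMAAAADAAAAABAAQAAAAAAIAEAAATCwAAEwsAABAAAAAAAAAAAAAAABEREQAiIiIAMzMzAERERABVVVUAZmZmAHd3dwCIiIgAmZmZAKqqqgC7u7sAzMzMAN3d3QDu7u4A////AKmHeKu6l1RVZndTMiESMzMzNWZVVERVVZqHibu6l1RFVnZTMzIhIzMzRXZVVUREVYqYiby6mGRFVohkMzMyIjMzNWZlVVVERYmpiJqph2VUVmZlRDMzMSMiNWZlVVVVRIiamImZh2VURVRFVEMzIiIiNFdmVVVVVIiJmIiIdlVVREREREMiIyIzM0Z2ZlVVVYiImId3ZlVVVDMzMzNDMzIzMzRnd2VVVYiIiHd2ZmZVVUREQzREMzIzMzNXiHZVVZmYiHd3dmZVVmZEQ0RUMyI0RENHiYZlVamamIeIdlVVVndkM0VVQyNFZmQ1aIdmVbqauoiZdlRERVZ1NFVVQzNFZ3dUV4d2Zbqaq6mpdlRVVUVmRVZmRDNFZ3h0Roh3drqZqqqYdVVWZVRGRWZ3VERFZmiGRYh3d7qpmpiHZmVVZmVFRFeHZVRERFd3VXd3d7qqqpd2VnZVVWdlREaHZlREREV3ZWZmZqqqqodmVnZVVVaHVEeZh1VmZURndVZmZqmaqYdmVnZVVVV4ZEV4mXiZiGRodmZmZomaqZh2ZndVVVV4dkRVZ4iHiGWIiJmHZniImZmHZndVVVVmZ3VmZmZndld3iIiIh2d4mZmHZndVVVVVVoiIiHZlVVZnd3d4iGd4iIiHZohlVVVVVou6qYdmZmZmZnd3d2Z3iIiId5hlVVVVVXrMuYiHeIiHZmd3d2Z3iIiIeJllVVVWZWm7qYmqmqmZh2Z3d2Z3h4iIeJl1VVVVZmmpeJmqq7qZmHd3d2ZniHiIiJmGVVVVZ3iHZnmqu7qYmHd4d2ZniIiIeJqXVVVVaIh2VViqqrqYiId4h2d3eIiZiJu4ZVVlaJhkVWeaqpqYiIiIh2Z3eIipiKzadmZmZ3UzVnd4iZmYiIiIiGZmd5mrmazchmZ2VWUzNXh3iIiJiImIiHdmZoq8qJvduHd1RFZTM0aIiIeJeJmYd3d2ZnmsuZve25h1REVUMjRniIeIeJmYdnd2ZmisyZrN7LqVRERFQyM1eIaIeJmYZniHZmesypm97sulRERFVDI1eHaHZ4iGVneHdmec3Kq879uWVEREVDI0d1aHVWZlVXeIdmeKu6ms3slnZlRDRDI0ZURVVEVVVXd4dmZ5maqKu5ZVVVVDMzIjMzI0VEVVVXd3h2ZniYmGaHVDM0REMyIiIiIiREVVVYd3mHZmeXdlVVREQzMzMyIiIiIiI0RFZ5h3mYh2Z2VmZUZmZTIiIiIiIiIiIiRWaKmHiqh3dleIh2Z3ZTIRIiIiIiIiIiRWaLuXeal3h3iJh2eHZDIiEiEiIiIiIzNEabqXebmHh3iJh3iHZDMiIRIjMyIiIjNFirmHirqHiHiIh4iHZDIiESIiNEMiI0RYvKiHisuYiIiIeIiHZTIhEiIiJFVDI0V6zLmHisyoiYiHd4iHdTIhIiIiI1dTI1eazLmHisy5iIiHd3d3dTIhIiIiI1dTNFeavMmIm926mYiHZnd2ZCIhIyIiI1dkM0Z4qsqIm93LqZiHZmZlQyEREjIiJHdUMzRWiQ=="/>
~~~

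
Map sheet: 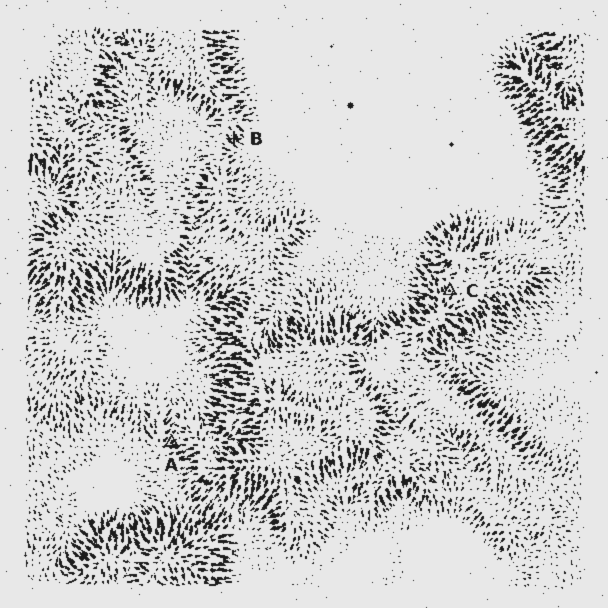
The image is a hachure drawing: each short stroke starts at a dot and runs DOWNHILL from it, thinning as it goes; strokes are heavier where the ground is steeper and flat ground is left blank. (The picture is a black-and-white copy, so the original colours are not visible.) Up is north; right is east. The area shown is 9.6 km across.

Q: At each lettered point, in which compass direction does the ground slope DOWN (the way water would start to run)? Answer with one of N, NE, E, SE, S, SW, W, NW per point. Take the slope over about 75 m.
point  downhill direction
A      NE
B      SE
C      N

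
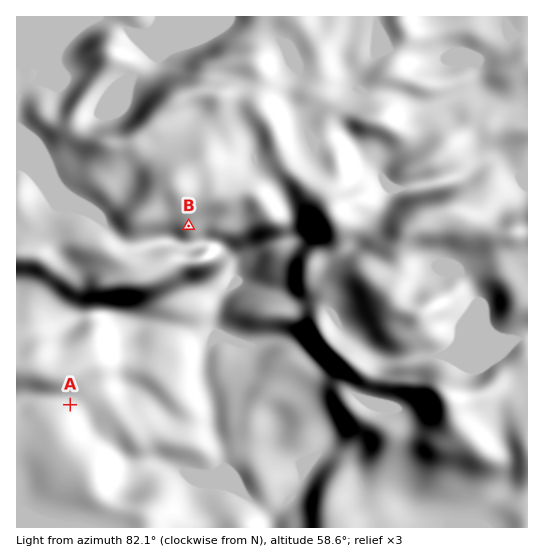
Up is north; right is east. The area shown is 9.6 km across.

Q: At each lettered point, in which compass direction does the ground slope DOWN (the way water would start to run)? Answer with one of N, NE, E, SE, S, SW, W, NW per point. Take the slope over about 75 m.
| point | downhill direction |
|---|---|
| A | E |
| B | S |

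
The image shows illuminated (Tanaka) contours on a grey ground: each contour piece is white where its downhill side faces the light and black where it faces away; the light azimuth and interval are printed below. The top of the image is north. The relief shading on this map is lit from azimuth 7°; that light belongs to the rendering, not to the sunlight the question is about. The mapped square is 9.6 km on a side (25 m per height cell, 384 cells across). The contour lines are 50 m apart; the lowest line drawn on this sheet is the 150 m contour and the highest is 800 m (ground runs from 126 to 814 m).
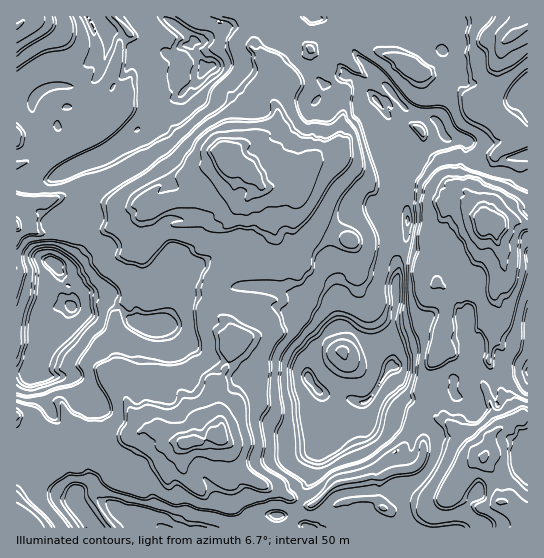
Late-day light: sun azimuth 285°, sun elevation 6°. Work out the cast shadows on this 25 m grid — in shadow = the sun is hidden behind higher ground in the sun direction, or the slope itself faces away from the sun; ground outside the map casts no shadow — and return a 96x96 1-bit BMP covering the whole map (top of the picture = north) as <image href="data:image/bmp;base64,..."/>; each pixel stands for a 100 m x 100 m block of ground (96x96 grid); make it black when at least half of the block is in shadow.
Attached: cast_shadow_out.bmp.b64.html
<image width="96" height="96" href="data:image/bmp;base64,Qk2+BAAAAAAAAD4AAAAoAAAAYAAAAGAAAAABAAEAAAAAAIAEAAATCwAAEwsAAAIAAAAAAAAA////AAAAAAA////gYADvgAAD8AA3///AAD//AADA4AAP///ABP/+P8PABgAf//+D+H///8eA/Bw///4zgP/+/+YAfh5//+DgH////gAAPwT3/4DAH////+QAHwHH/4AHPvv/3//gDwMD/wAOOMP/5//4BwcB/wAEMAf//gf8Bg8AfgAAIB///4H+AA8ABAAAAB///8AeAP8AAAAAD////+APAP8AAAAB/////+PPAP8AAAAB//////DnAP8AAAAAe/////hHAF8AAAAAAf////wHAB8AAAAAAf////wEAB/wgAAAAf////wAAA//AAAAAf////gAAAf/DgAAAf////gAHAHvPwAAAD////gAQACMfAAAAD////gAAGEAcAYAAD////wAAGAAQAAAAD////8AYGMAAAAAAf////+AYOdgAAAAAf/////AYNPwAAAAAf/////AYIfgAAAAAf3////A/4f8AAAAAf/////D///+AAAAAP/////D/3/+AAAAAP/////A/3//AAAAAH/////Af3//AAAAAD////+Af39/gAAAAD////+Af39/wABAAB////+Afz9/4APwAB5///8Afj9/8A/wADh///8AfB9/+A/4AGB///8AfA9//h/8AAB//88AfA///h/4AAD//8cAfAf//gIQAAH///eAfB///gAAAAD8//+AOD///gAAAAA4//+AED///gAAAAAf//+A8D///AAAAf8f//+B4A9/+AAAAP43//+BgAf/+AADgAAn//+AAAf/+AD/wAAD/7+AAAf//AX/4AAB/7/AAAf//AD/4AAB///AAAf//EB/gAAB///AAAf//8A/gAAB+f/AAB///wAfAAB/+f/gAL///AAIAAR////gAb///AAAA/x////gAB//+AD+APz////gAB///AH/wAAH///wgB8f/wD/4AAD///wwB8f/wAfgAAB///wAD8D/gAOAB/B///wAPcB+ADAAB/////wAAcA8ABgAEf////wAB8AAAAwAEP/f//wAH8GAAAYAAP/P//4Ac4HwAAAAAP3///8AQDH8AAAAAfz///8AYH7/gAAAAfzx//+DPEx/8AAAA/xh///AD8A/+AAAB/gA//8AD//3/gAAD/AA//+CA//x/8AAD8AA///2AH/gf/AABwAQ///+AD+AH/gAAAPx///4ADxAD/wAAA/wf/PgADDAB/4AAA/w/+PAAEBAA/+AAB/5/+CAAMBAAf/AAB/9/+AAAchgAf/AAB/+//PgB8wgAf/AABv//+CAB8wAAP/AAAP//8IAB84AAP/gAAP//4AAB8eAEP/4AAP//4P4A8HAif/8AAH//wP+A8B4z///AAP//wP8B///////gAP/vgH8D///////gAfjPAPwB9//////AA//+AeAAf/////+ABx/4AxAAP/////4AHh8wBDgAN/////4AOAwAADAA8/////4AYAAAAAAAf////7wAAAAAAAAAP//+fnAAAAAAAAAAF//8+eAgADAAAAAAA7/x4YYAAHAAAAAAA="/>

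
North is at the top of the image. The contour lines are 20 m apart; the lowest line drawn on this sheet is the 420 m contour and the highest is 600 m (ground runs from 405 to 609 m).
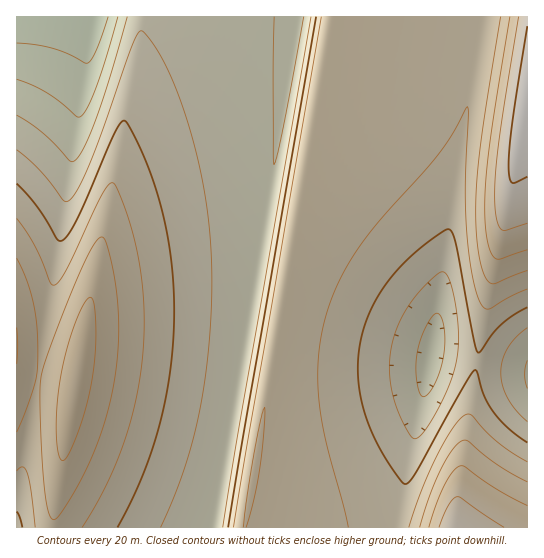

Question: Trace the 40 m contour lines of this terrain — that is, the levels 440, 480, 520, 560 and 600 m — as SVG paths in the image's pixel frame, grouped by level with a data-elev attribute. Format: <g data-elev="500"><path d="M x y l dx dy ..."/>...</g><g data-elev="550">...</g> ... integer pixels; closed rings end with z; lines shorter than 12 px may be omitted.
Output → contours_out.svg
<g data-elev="440"><path d="M118 17l-21 69-10 22-6 9-4 0-17-15-15-11-28-12"/></g><g data-elev="480"><path d="M161 527l23-58 9-31 7-31 6-34 4-38 2-37 0-36-3-33-4-32-6-34-9-32-10-32-11-28-12-22-12-16-3-2-3 1-5 9-43 119-12 26-9 14-4 2-3-2-22-29-24-21"/><path d="M413 438l-12-20-8-24-4-23 2-22 7-23 11-21 19-23 10-8 5-2 4 3 3 6 6 29 3 28-2 23-8 24-14 29-13 20-5 4z"/><path d="M527 422l-11-12-8-12-5-12-2-13 1-12 5-12 8-11 12-10"/><path d="M311 17l-71 405-17 105"/></g><g data-elev="520"><path d="M82 527l19-32 16-33 12-35 8-34 6-36 1-36-2-36-5-35-12-41-8-21-4-5-4 2-7 9-35 74-6 11-6 6-2 0-3-3-14-35-19-29"/><path d="M348 527l-22-85-7-40-1-23 0-21 3-21 5-20 12-34 19-33 22-29 60-67 13-20 15-27 1 7-3 63 1 42 4 42 7 33 5 12 3 2 4 1 21-12 17-8"/><path d="M17 471l4-4 2 0 4 6 4 18 4 36"/><path d="M527 462l-30-21-26-26-2-1-4 1-12 13-17 29-15 34-12 36"/><path d="M321 17l-88 510"/></g><g data-elev="560"><path d="M527 506l-28-15-34-24-4-1-8 6-8 13-8 18-8 24"/><path d="M61 459l2 2 3-3 9-17 9-28 7-30 4-26 1-28-2-25-1-5-3-2-7 8-8 18-8 24-6 28-4 26-1 25 1 21z"/><path d="M17 364l0-36"/><path d="M510 17l-22 138-3 39 0 31 4 21 2 7 4 5 6 1 26-9"/></g><g data-elev="600"><path d="M527 26l-14 94-4 46 1 13 3 4 14-6"/></g>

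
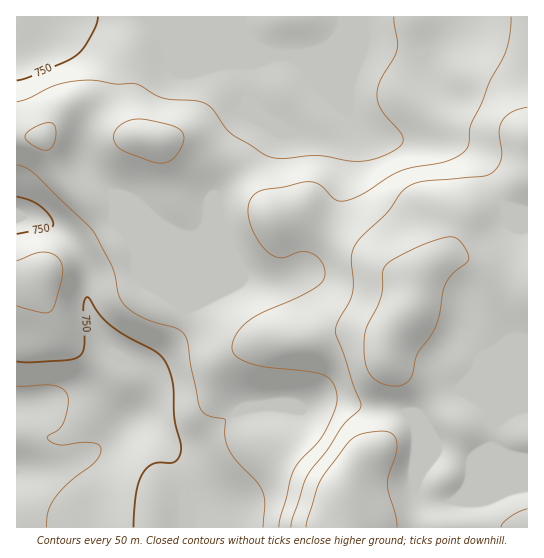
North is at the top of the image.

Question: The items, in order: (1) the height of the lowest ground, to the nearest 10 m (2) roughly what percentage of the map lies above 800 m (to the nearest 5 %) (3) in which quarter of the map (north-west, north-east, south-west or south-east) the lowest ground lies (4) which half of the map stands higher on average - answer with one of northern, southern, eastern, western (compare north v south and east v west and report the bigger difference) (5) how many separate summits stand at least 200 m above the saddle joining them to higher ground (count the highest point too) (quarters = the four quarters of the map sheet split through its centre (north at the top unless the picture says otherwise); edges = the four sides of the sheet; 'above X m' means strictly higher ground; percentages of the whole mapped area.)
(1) About 670 m is the lowest elevation on the sheet.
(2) Roughly 65 % of the ground is higher than 800 m.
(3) Look to the south-west quarter for the lowest ground.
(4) Taken as a whole, the eastern half is higher than the western.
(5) Counting only tops that stand 200 m proud, the map has 1 summit.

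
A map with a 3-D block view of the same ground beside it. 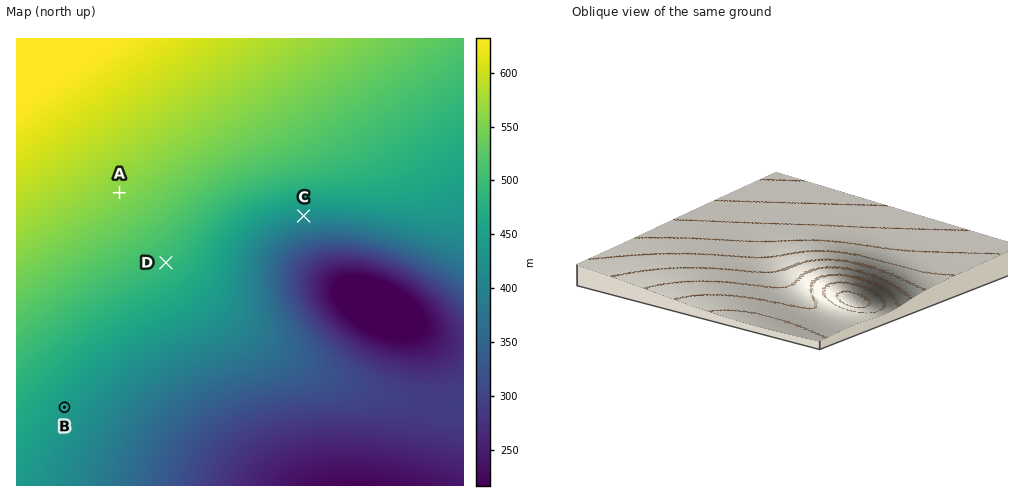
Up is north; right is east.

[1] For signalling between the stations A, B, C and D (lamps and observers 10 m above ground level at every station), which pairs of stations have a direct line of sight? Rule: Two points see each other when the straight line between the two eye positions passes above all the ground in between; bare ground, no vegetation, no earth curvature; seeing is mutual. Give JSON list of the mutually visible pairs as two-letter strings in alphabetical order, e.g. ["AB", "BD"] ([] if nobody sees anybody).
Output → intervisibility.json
["AB", "AD", "BD", "CD"]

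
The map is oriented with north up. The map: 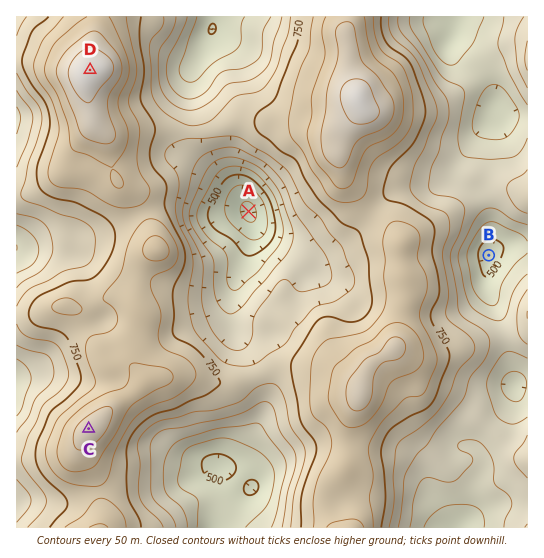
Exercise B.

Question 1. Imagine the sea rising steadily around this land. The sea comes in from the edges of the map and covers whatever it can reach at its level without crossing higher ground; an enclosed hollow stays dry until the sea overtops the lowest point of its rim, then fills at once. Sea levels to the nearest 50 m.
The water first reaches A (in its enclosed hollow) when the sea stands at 700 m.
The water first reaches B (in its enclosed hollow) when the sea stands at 550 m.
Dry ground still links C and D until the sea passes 800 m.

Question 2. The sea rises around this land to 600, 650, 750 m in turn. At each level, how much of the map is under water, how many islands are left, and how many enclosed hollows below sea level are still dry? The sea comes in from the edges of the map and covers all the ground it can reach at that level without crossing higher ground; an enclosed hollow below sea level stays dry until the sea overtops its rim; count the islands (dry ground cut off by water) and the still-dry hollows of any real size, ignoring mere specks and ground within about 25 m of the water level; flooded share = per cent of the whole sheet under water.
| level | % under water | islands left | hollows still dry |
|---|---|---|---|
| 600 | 16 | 0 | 1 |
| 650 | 27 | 0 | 1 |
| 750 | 60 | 0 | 0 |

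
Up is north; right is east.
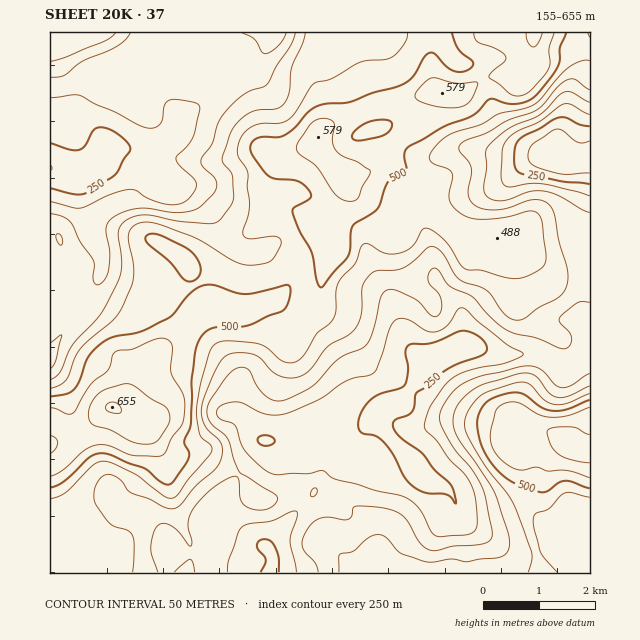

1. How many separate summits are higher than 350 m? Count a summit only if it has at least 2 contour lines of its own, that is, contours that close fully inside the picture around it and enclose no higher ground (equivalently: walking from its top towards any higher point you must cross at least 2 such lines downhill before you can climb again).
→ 1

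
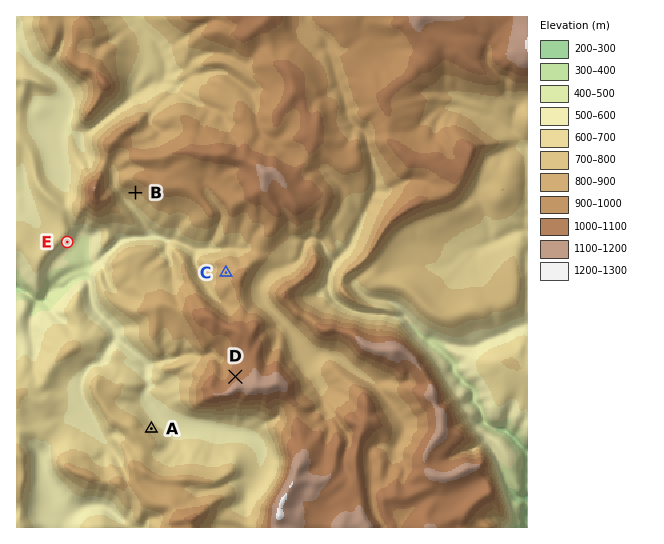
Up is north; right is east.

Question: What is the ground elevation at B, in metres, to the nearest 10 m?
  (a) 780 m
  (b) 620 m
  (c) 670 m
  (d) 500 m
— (a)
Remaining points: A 650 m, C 850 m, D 1070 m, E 560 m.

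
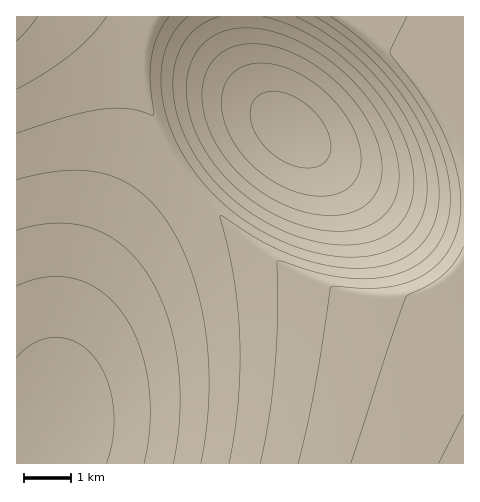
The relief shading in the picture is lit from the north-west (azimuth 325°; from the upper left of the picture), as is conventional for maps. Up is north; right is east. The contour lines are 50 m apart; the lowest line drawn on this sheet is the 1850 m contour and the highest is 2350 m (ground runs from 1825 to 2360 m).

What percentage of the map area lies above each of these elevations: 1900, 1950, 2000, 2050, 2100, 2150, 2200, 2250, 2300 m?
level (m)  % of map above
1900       93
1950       84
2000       73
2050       63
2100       51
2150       37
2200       26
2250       17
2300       8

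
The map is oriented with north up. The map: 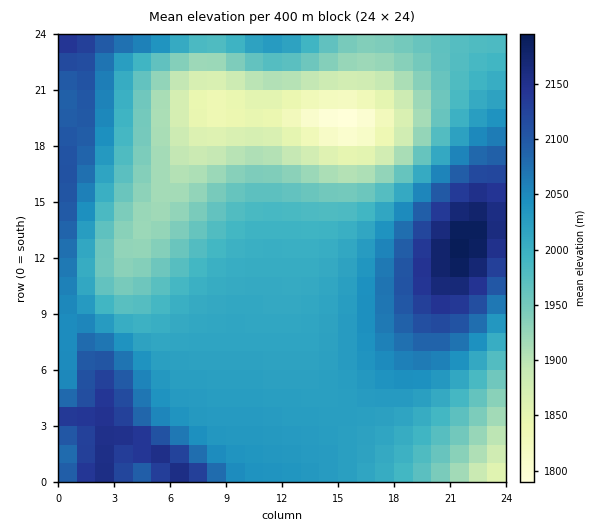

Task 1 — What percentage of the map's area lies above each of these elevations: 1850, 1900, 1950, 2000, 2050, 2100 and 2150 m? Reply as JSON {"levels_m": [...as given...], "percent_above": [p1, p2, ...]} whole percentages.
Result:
{"levels_m": [1850, 1900, 1950, 2000, 2050, 2100, 2150], "percent_above": [95, 89, 76, 59, 25, 14, 4]}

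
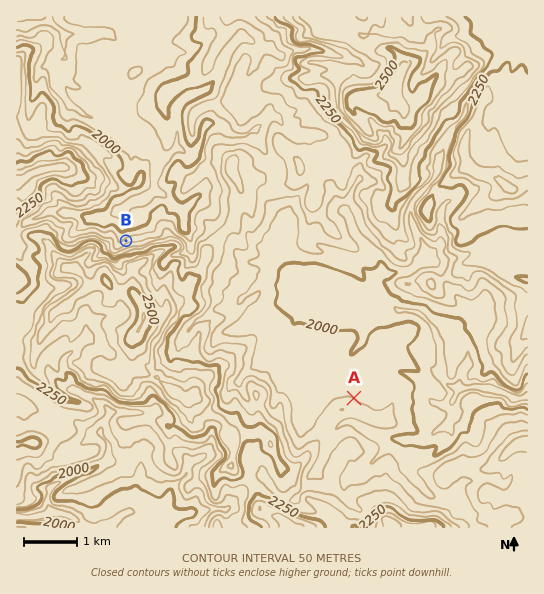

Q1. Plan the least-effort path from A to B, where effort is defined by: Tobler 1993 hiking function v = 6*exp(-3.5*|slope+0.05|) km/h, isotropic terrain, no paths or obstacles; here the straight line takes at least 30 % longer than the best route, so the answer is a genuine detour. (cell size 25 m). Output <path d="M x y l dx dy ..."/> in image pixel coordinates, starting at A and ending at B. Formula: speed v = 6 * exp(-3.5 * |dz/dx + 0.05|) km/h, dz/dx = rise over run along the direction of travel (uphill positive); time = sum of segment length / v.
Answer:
<path d="M354 398l-4-4-5-3-3-2-3-6-4-4-8-16-6-6-7-14-43-42-5-11-3-3-2-1-7-7-5-2-6-6-5-2-24-24-3-2-8 0-2 2-6 10-2 2-3-2-3-2-1-3 0-4-1-3-4-4-14-6-6 4-15 0-3 1-12 0-5 3"/>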